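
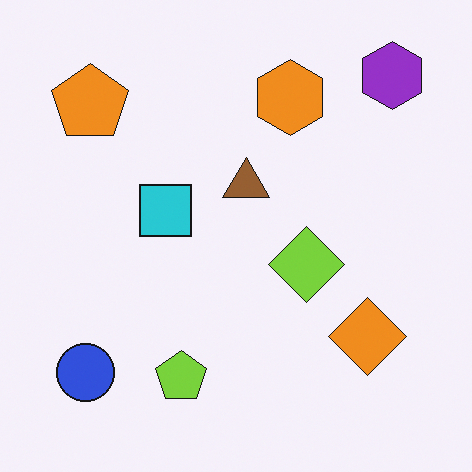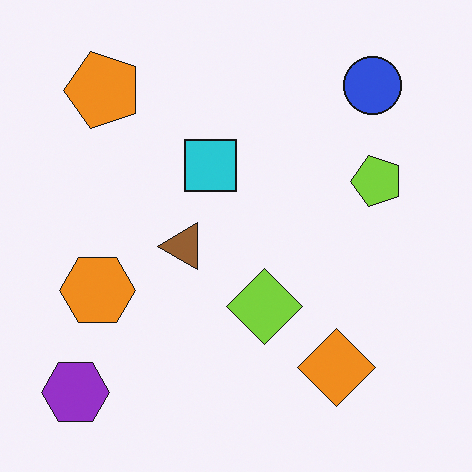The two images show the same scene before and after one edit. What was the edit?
Transposed (reflected across the top-left ↔ bottom-right diagonal).

Shapes have swapped their row and column positions — what was in the top-right is now in the bottom-left — a diagonal reflection.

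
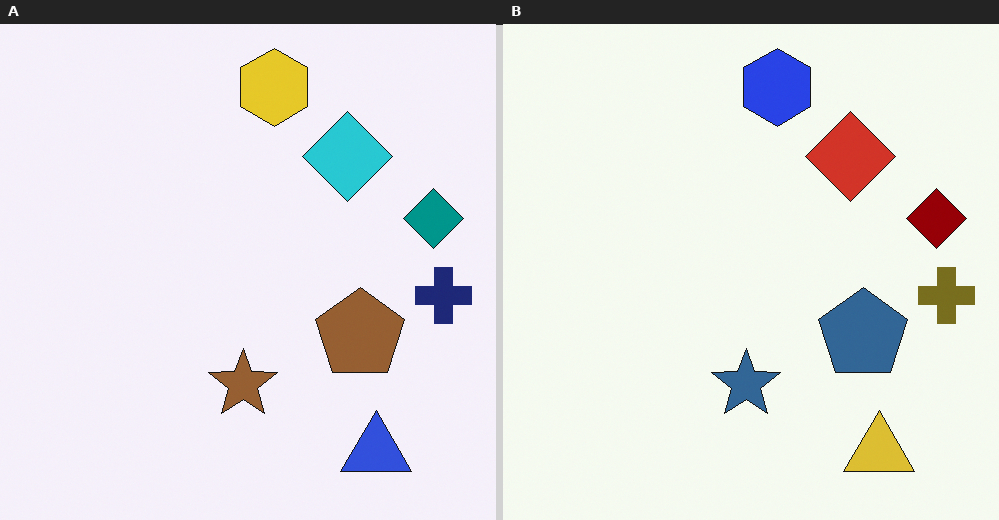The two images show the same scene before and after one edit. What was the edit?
The image was hue-shifted through roughly half the color wheel.

Every shape's color has rotated by the same amount around the hue wheel — a uniform hue shift.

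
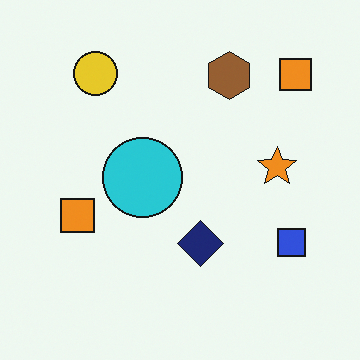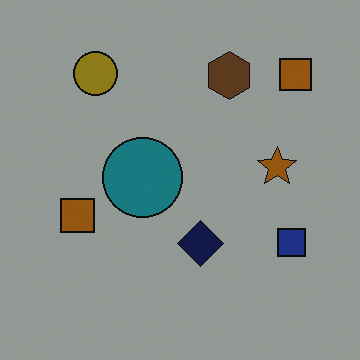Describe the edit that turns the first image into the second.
The transformation is: substantially darkened.

Every pixel — background and shapes alike — is uniformly darkened.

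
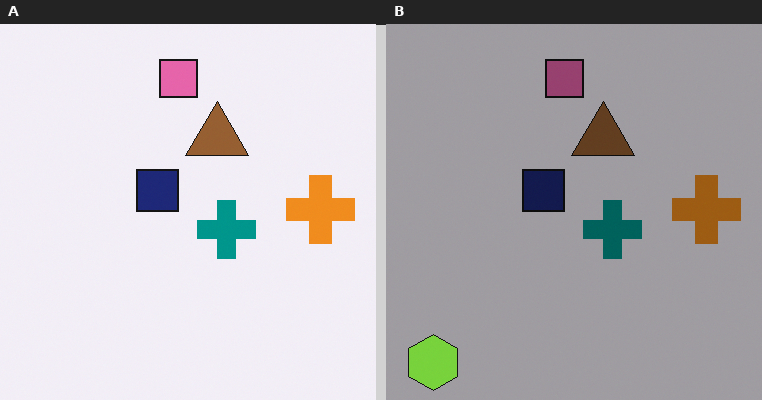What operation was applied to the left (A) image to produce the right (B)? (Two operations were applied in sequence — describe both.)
The right (B) image is the left (A) noticeably darkened, then overlaid with an additional lime hexagon.

Every pixel — background and shapes alike — is uniformly darkened. A lime hexagon appears in the right (B) image that is absent from the left (A).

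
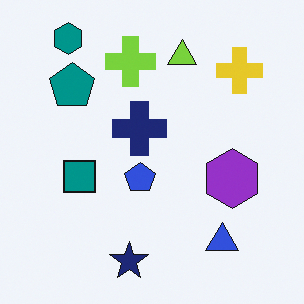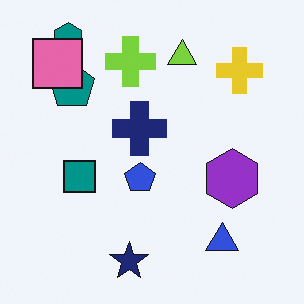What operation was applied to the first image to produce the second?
Overlaid with an additional pink square.

A pink square appears in the second image that is absent from the first.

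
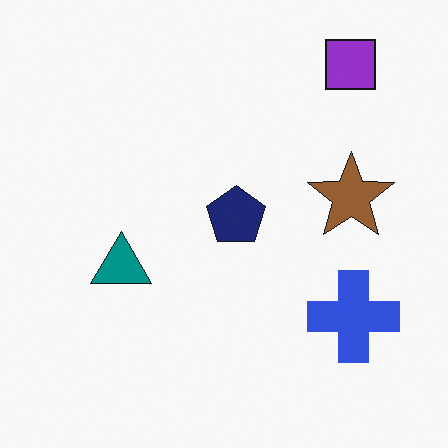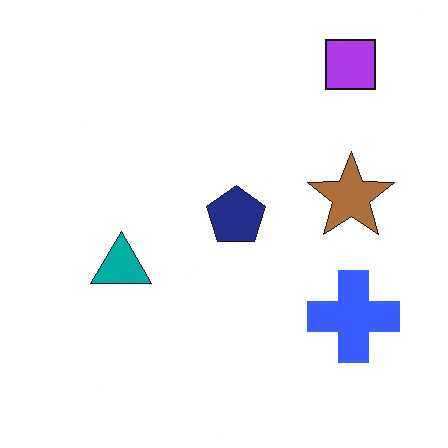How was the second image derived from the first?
This is the original image slightly brightened.

Every pixel — background and shapes alike — is uniformly brightened.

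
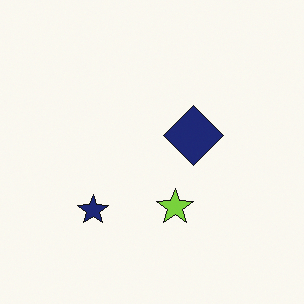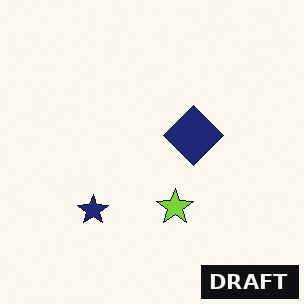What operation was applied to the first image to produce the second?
It was watermarked with the text "DRAFT" in the lower-right corner.

A dark label reading "DRAFT" appears in the lower-right corner.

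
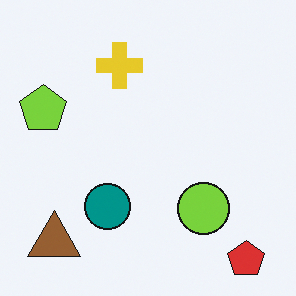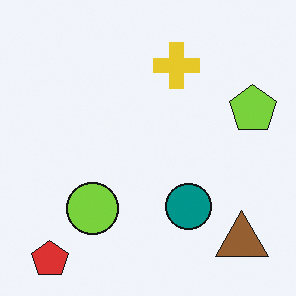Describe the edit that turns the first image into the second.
It was flipped horizontally (left ↔ right).

The lime pentagon is in the left of the first image and the right of the second — shapes on opposite sides of the vertical midline have swapped in a mirror flip.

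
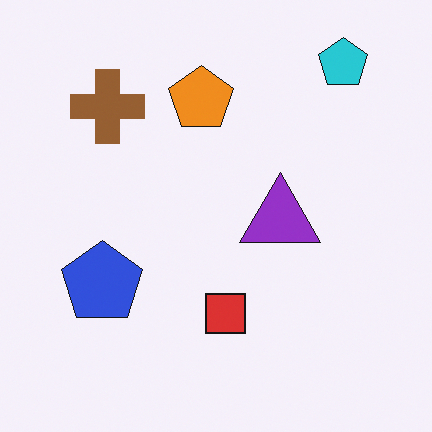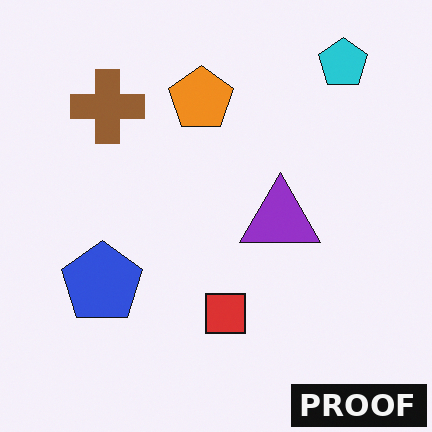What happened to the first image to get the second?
The second image is the first watermarked with the text "PROOF" in the lower-right corner.

A dark label reading "PROOF" appears in the lower-right corner.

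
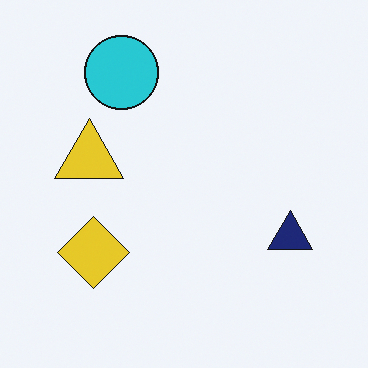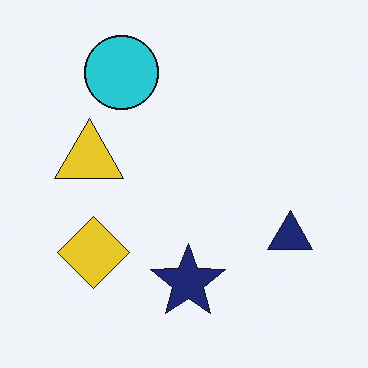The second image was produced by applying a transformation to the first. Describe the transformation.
The transformation is: overlaid with an additional navy star.

A navy star appears in the second image that is absent from the first.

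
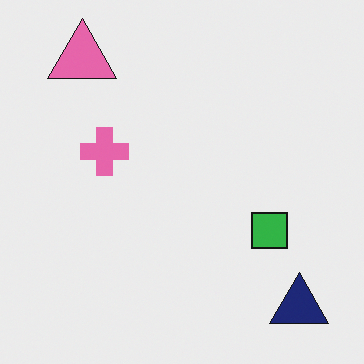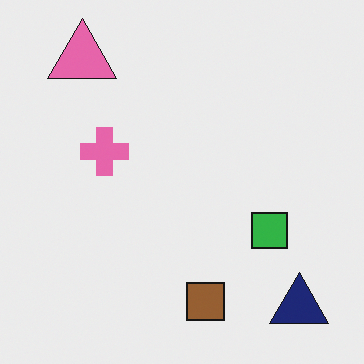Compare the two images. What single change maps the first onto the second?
The second image is the first overlaid with an additional brown square.

A brown square appears in the second image that is absent from the first.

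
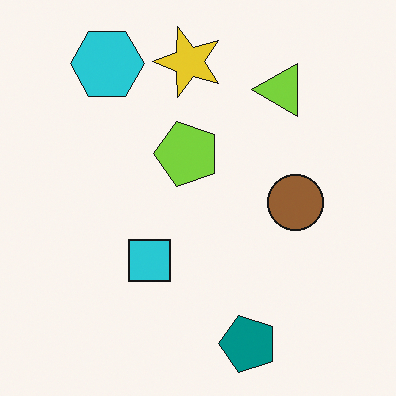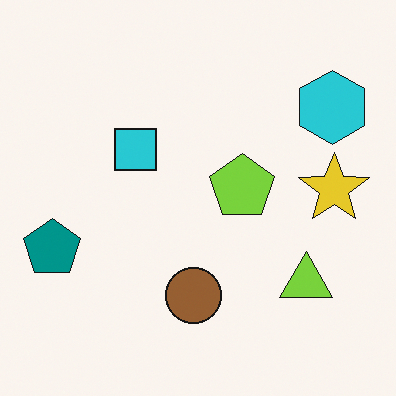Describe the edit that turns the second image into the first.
This is the original image rotated 90° counter-clockwise.

The cyan hexagon sits in the top-right of the second image and the top-left of the first — consistent with a whole-image 90° counter-clockwise rotation.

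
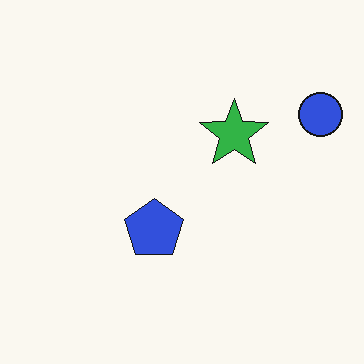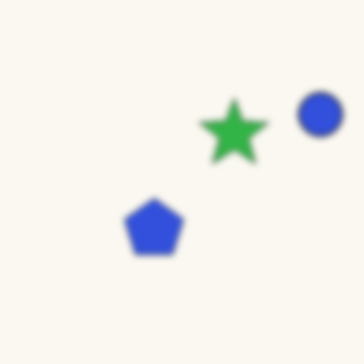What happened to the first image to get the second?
This is the original image moderately blurred.

Shape edges and outlines are uniformly softened across the whole image.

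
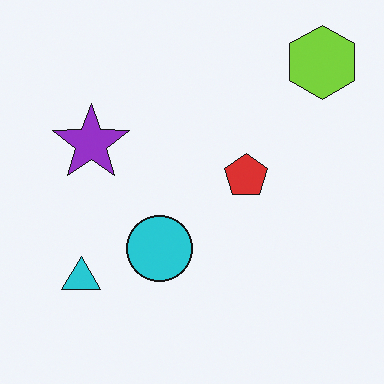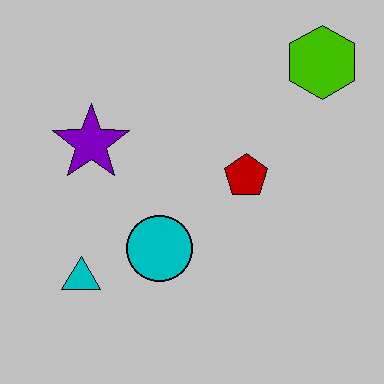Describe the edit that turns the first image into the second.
This is the original image heavily posterized to just a handful of flat colors.

Each flat color has snapped to a coarser quantized level — most visibly, the near-white background has dropped to a flat grey.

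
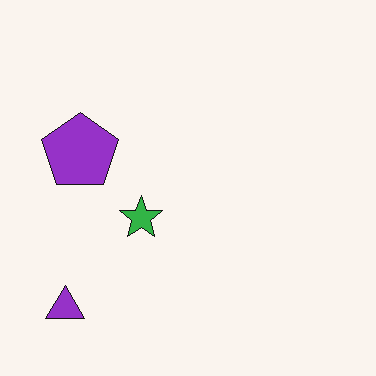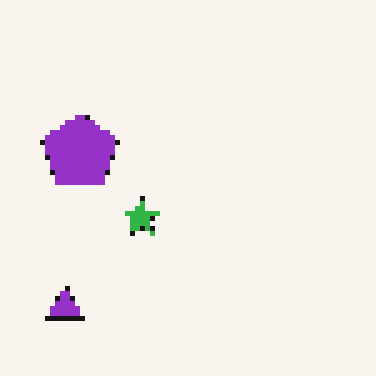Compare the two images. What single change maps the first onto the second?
It was mildly pixelated.

Shapes are reduced to large square blocks; fine edges and outlines are lost — a downscale-then-upscale (mosaic) effect.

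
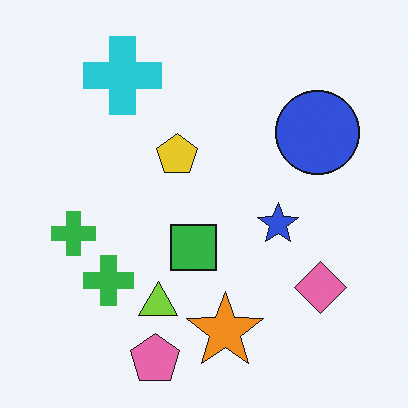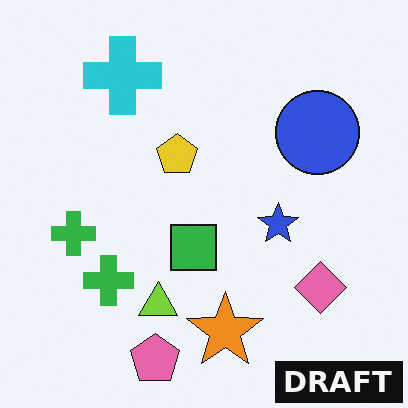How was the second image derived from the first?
This is the original image watermarked with the text "DRAFT" in the lower-right corner.

A dark label reading "DRAFT" appears in the lower-right corner.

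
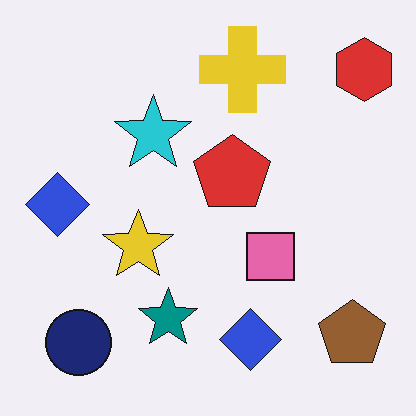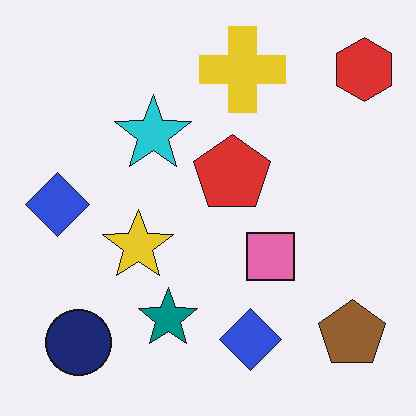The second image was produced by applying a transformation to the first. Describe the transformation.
The transformation is: JPEG-compressed with visible artifacts.

Blocky 8×8 compression artifacts appear around shape edges and the flat background shows ringing — characteristic JPEG degradation.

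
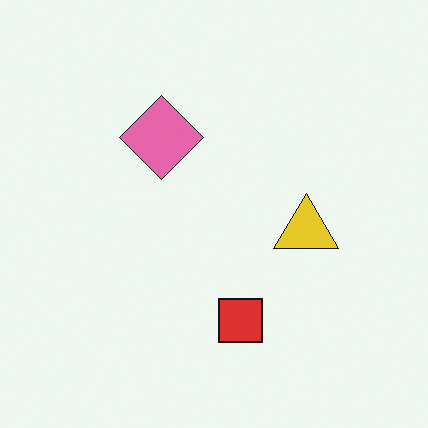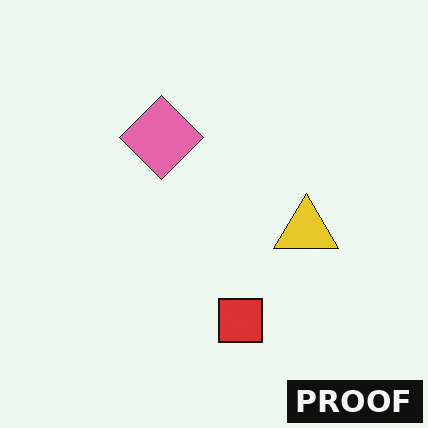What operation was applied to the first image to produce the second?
This is the original image watermarked with the text "PROOF" in the lower-right corner.

A dark label reading "PROOF" appears in the lower-right corner.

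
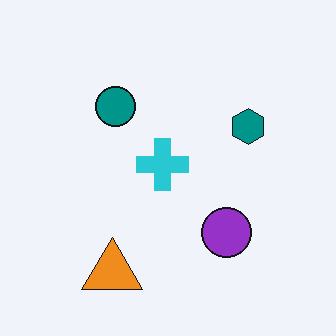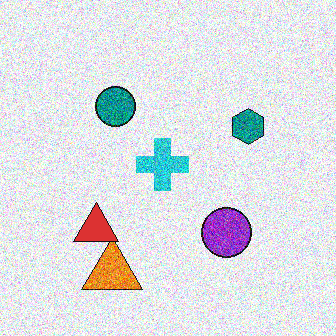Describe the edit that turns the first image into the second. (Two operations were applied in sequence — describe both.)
This is the original image degraded with heavy additive noise, then overlaid with an additional red triangle.

Random speckle covers the whole image, including the flat background. A red triangle appears in the second image that is absent from the first.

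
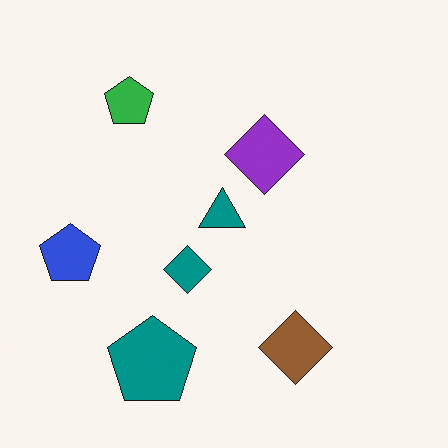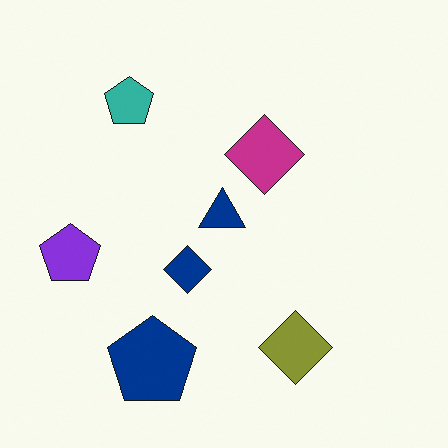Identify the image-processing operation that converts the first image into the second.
The image was hue-shifted slightly.

Every shape's color has rotated by the same amount around the hue wheel — a uniform hue shift.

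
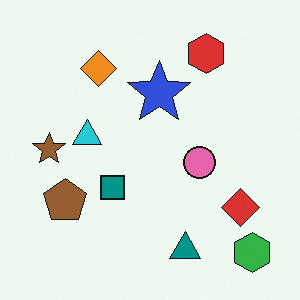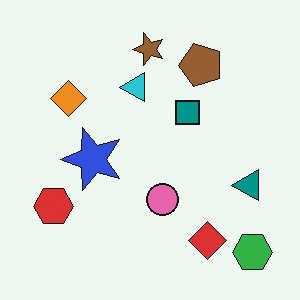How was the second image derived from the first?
Transposed (reflected across the top-left ↔ bottom-right diagonal).

Shapes have swapped their row and column positions — what was in the top-right is now in the bottom-left — a diagonal reflection.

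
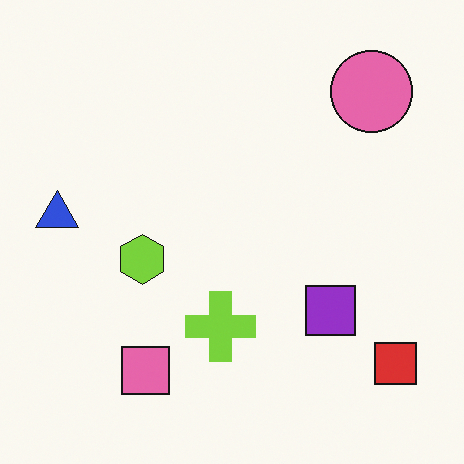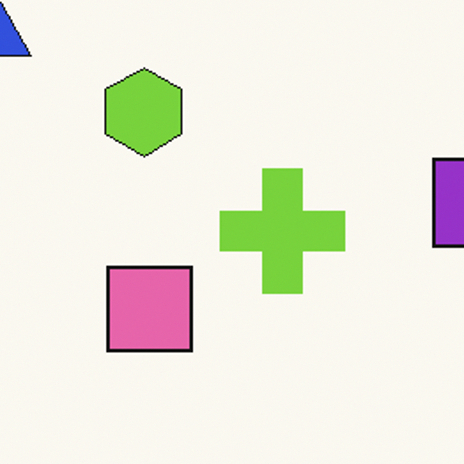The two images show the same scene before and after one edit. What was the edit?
The transformation is: cropped tightly and scaled back up.

The visible shapes are larger and the field of view is narrower; shapes near the original edges may be partly or wholly outside the frame — a crop-and-rescale.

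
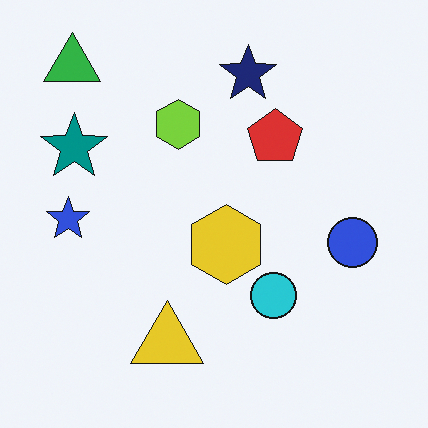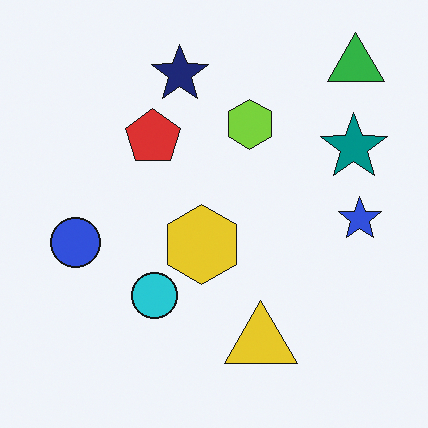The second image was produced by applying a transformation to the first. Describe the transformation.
It was flipped horizontally (left ↔ right).

The blue star is in the left of the first image and the right of the second — shapes on opposite sides of the vertical midline have swapped in a mirror flip.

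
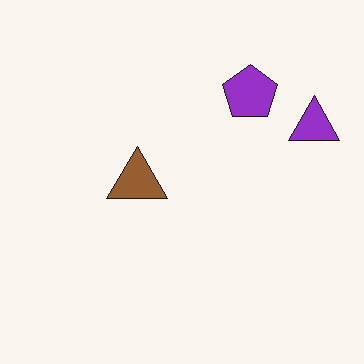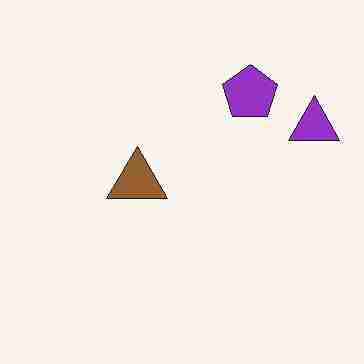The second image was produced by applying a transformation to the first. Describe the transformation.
The image was degraded with heavy JPEG compression.

Blocky 8×8 compression artifacts appear around shape edges and the flat background shows ringing — characteristic JPEG degradation.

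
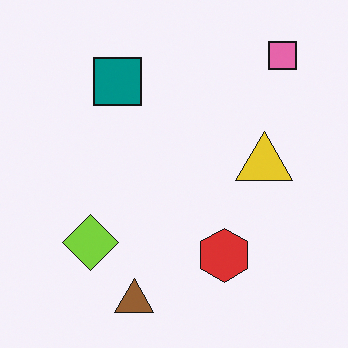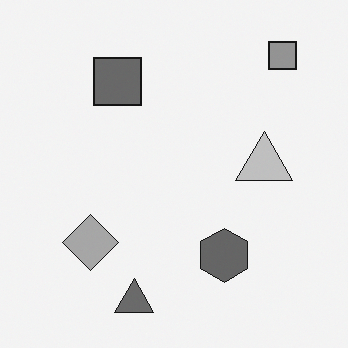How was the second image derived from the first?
Converted to grayscale.

All color is removed — every shape is now a shade of grey.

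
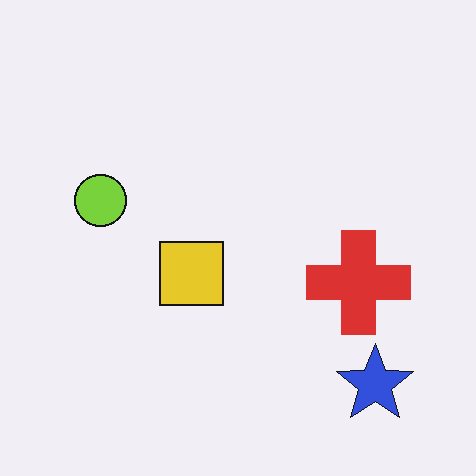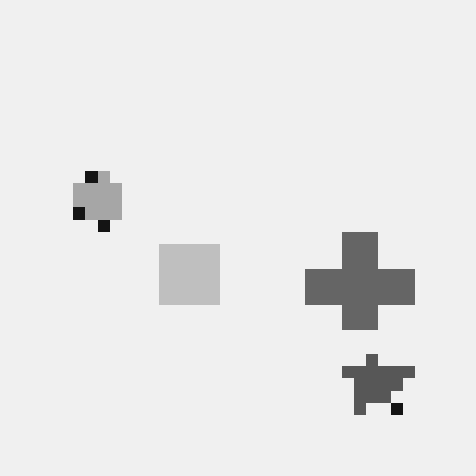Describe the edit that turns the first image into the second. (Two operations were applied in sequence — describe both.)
The image was converted to grayscale, then coarsely pixelated.

All color is removed — every shape is now a shade of grey. Shapes are reduced to large square blocks; fine edges and outlines are lost — a downscale-then-upscale (mosaic) effect.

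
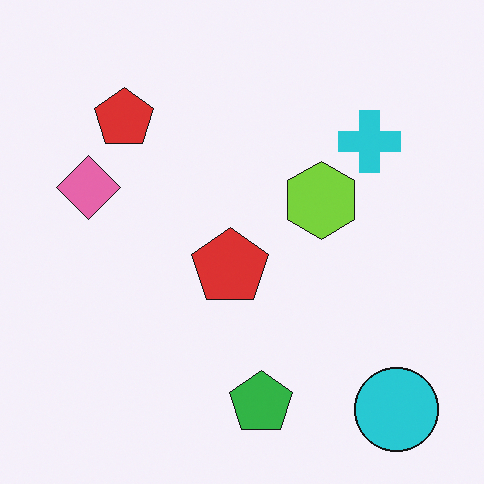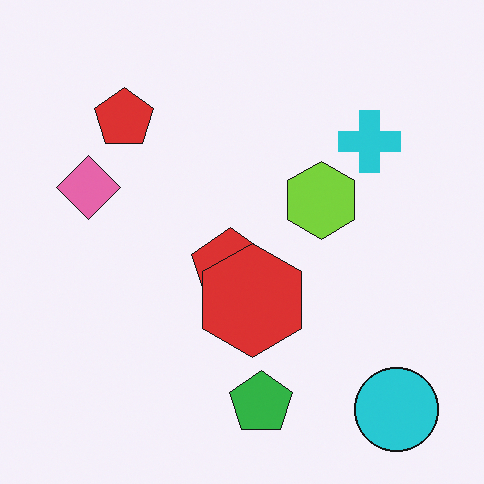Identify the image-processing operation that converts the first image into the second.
The second image is the first overlaid with an additional red hexagon.

A red hexagon appears in the second image that is absent from the first.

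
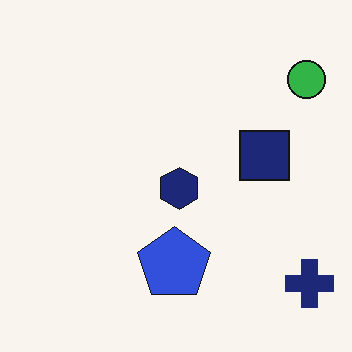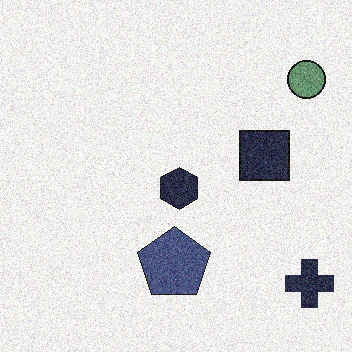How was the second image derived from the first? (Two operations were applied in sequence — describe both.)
The image was degraded with visible gaussian noise, then heavily desaturated.

Random speckle covers the whole image, including the flat background. All colors are more muted and greyish — a global saturation change.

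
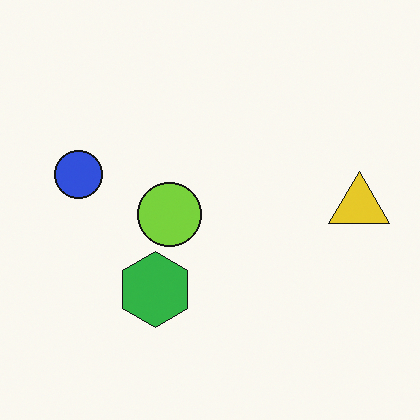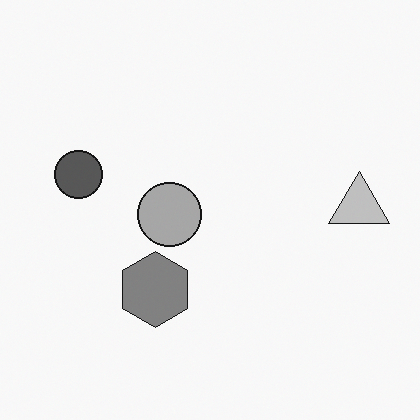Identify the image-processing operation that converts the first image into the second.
Converted to grayscale.

All color is removed — every shape is now a shade of grey.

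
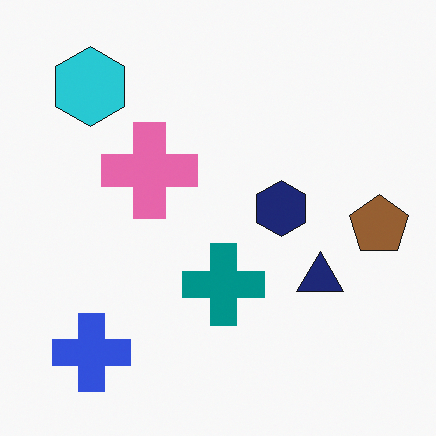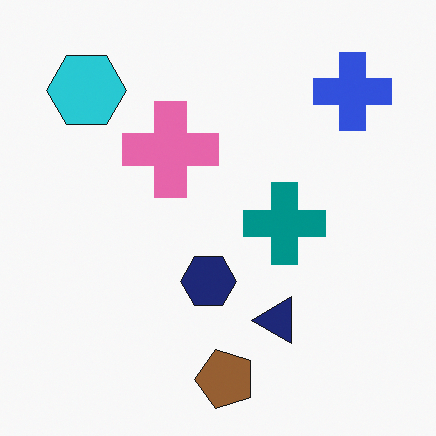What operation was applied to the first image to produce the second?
It was transposed (reflected across the top-left ↔ bottom-right diagonal).

Shapes have swapped their row and column positions — what was in the top-right is now in the bottom-left — a diagonal reflection.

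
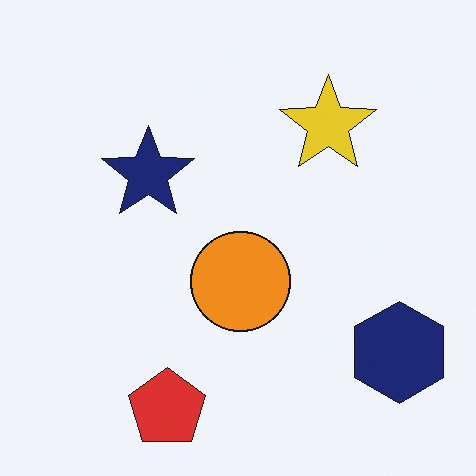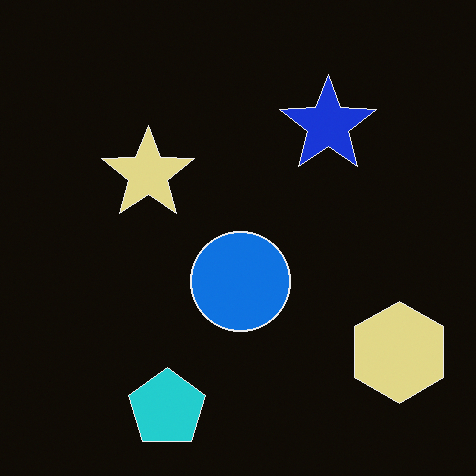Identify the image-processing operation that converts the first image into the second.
The transformation is: color-inverted (negative).

The light background has become dark and every shape's color is its complement — a photographic negative.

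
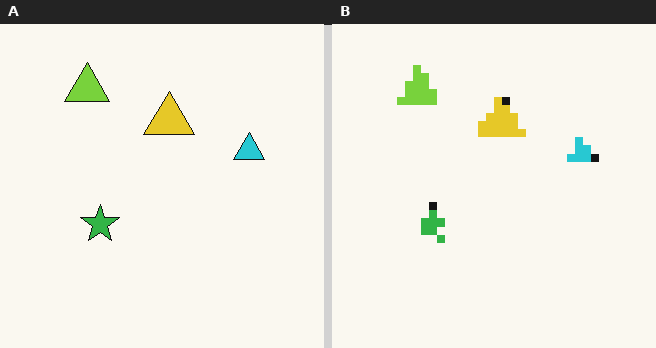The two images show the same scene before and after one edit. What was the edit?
The transformation is: moderately pixelated.

Shapes are reduced to large square blocks; fine edges and outlines are lost — a downscale-then-upscale (mosaic) effect.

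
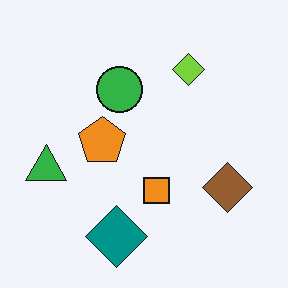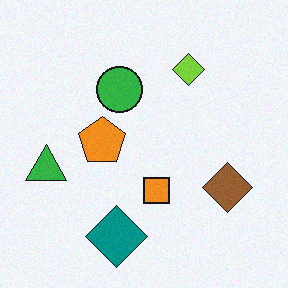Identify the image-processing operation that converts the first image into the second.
The second image is the first degraded with light additive noise.

Random speckle covers the whole image, including the flat background.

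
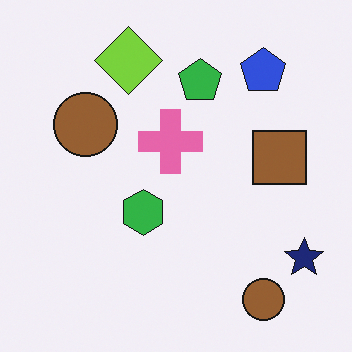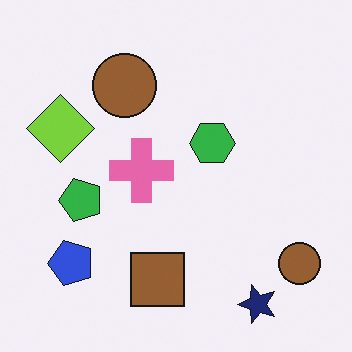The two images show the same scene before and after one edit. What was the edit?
The image was transposed (reflected across the top-left ↔ bottom-right diagonal).

Shapes have swapped their row and column positions — what was in the top-right is now in the bottom-left — a diagonal reflection.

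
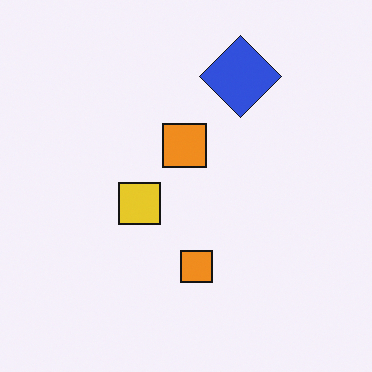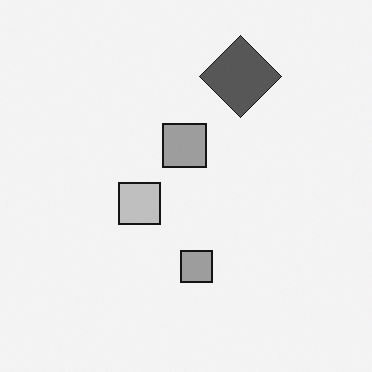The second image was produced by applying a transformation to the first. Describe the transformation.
The image was converted to grayscale.

All color is removed — every shape is now a shade of grey.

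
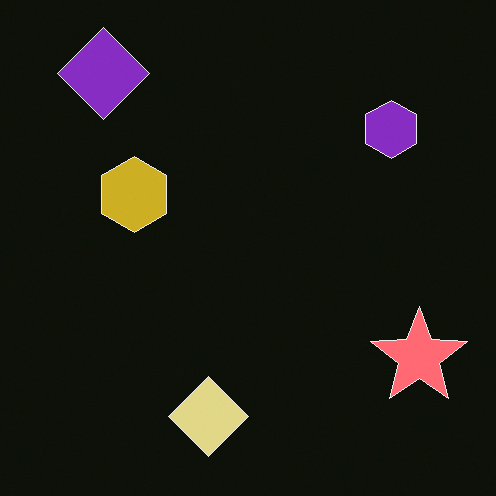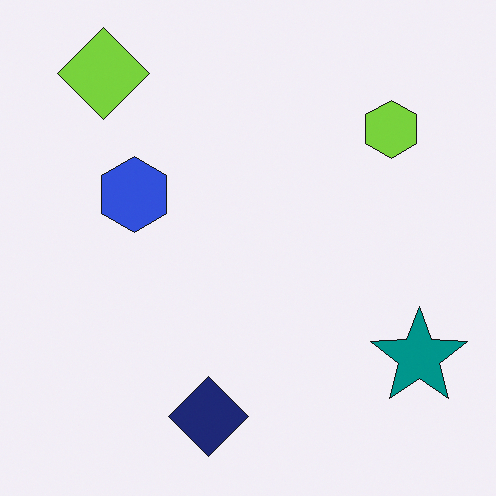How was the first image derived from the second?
The first image is the second color-inverted (negative).

The light background has become dark and every shape's color is its complement — a photographic negative.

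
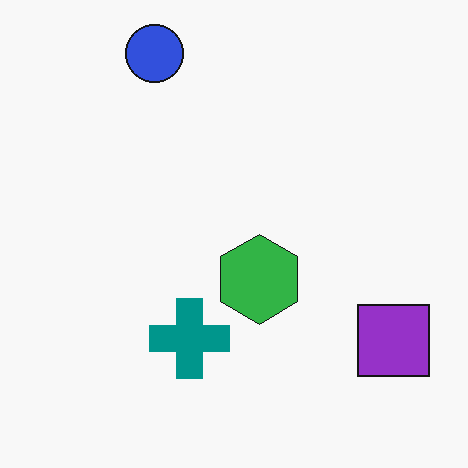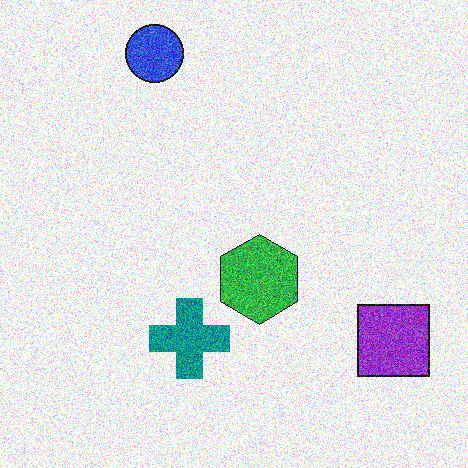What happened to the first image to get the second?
It was degraded with strong gaussian noise.

Random speckle covers the whole image, including the flat background.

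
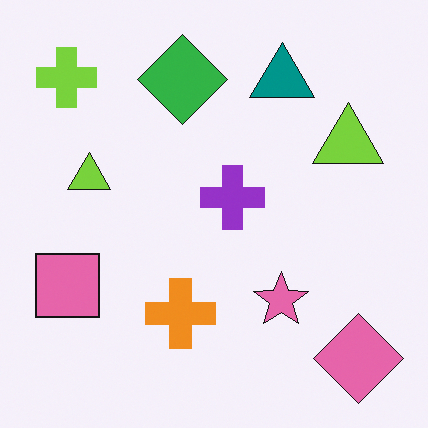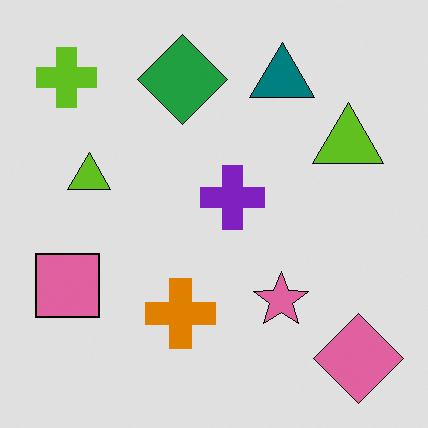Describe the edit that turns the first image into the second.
Moderately posterized.

Each flat color has snapped to a coarser quantized level — most visibly, the near-white background has dropped to a flat grey.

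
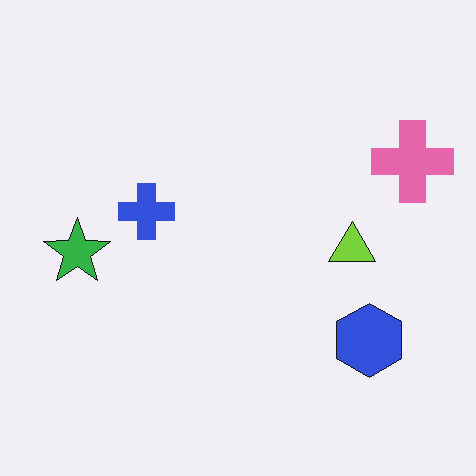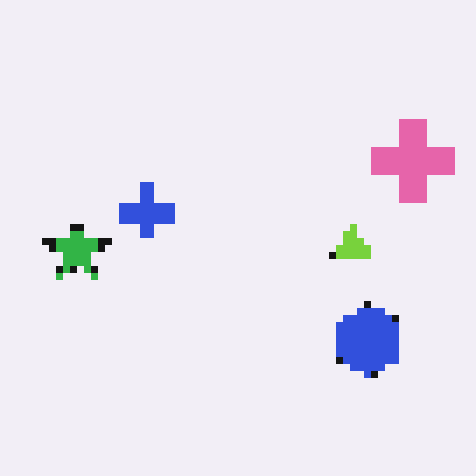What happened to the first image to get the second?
Moderately pixelated.

Shapes are reduced to large square blocks; fine edges and outlines are lost — a downscale-then-upscale (mosaic) effect.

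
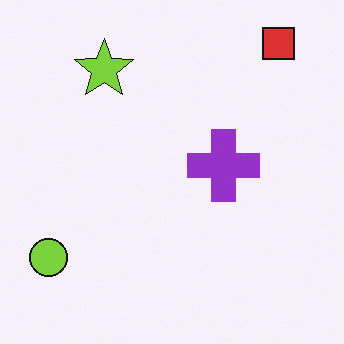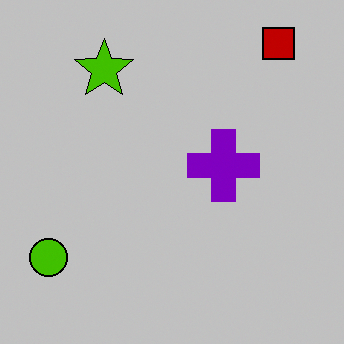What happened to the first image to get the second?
It was aggressively posterized.

Each flat color has snapped to a coarser quantized level — most visibly, the near-white background has dropped to a flat grey.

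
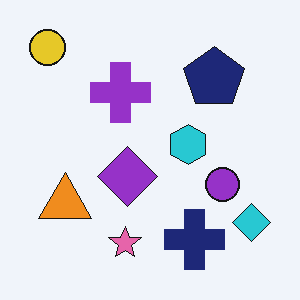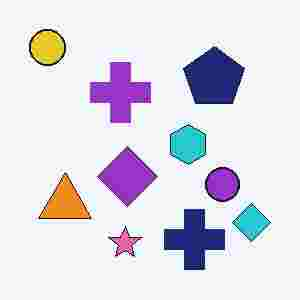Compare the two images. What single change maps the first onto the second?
It was heavily JPEG-compressed with obvious blocking artifacts.

Blocky 8×8 compression artifacts appear around shape edges and the flat background shows ringing — characteristic JPEG degradation.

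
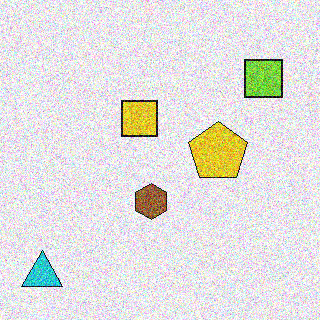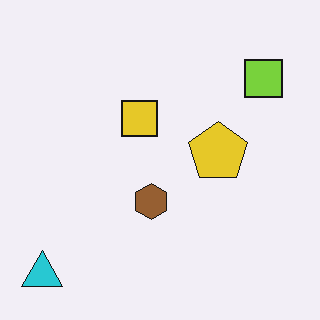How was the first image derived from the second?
This is the original image degraded with strong gaussian noise.

Random speckle covers the whole image, including the flat background.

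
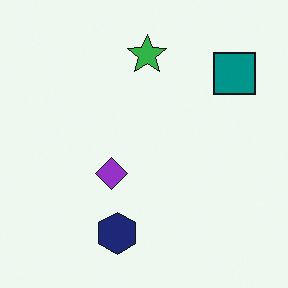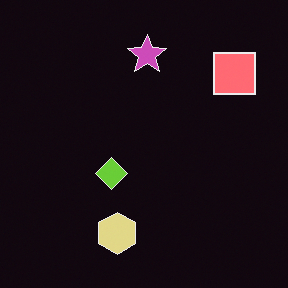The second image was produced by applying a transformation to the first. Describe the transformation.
The image was color-inverted (negative).

The light background has become dark and every shape's color is its complement — a photographic negative.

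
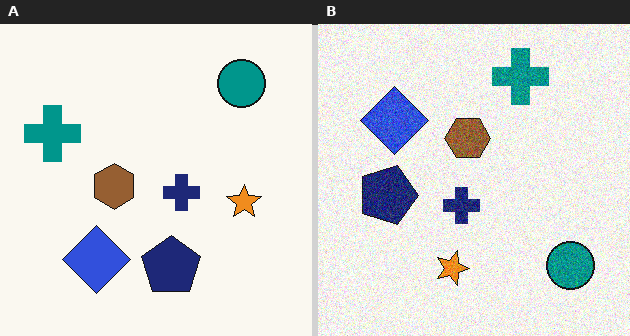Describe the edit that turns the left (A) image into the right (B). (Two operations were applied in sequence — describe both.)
The image was rotated 90° clockwise, then degraded with visible gaussian noise.

The teal circle sits in the top-right of the left (A) image and the bottom-right of the right (B) — consistent with a whole-image 90° clockwise rotation. Random speckle covers the whole image, including the flat background.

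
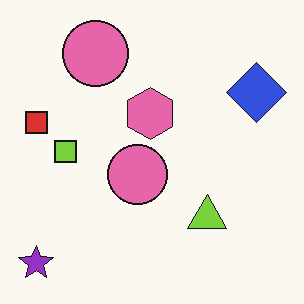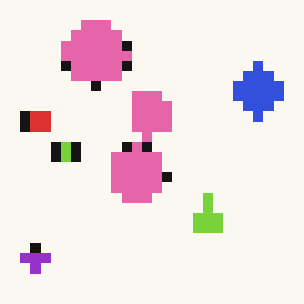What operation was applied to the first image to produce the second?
The transformation is: coarsely pixelated.

Shapes are reduced to large square blocks; fine edges and outlines are lost — a downscale-then-upscale (mosaic) effect.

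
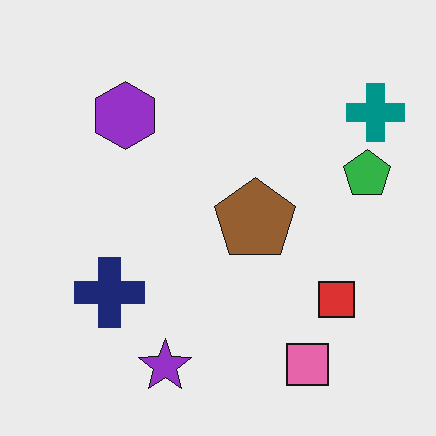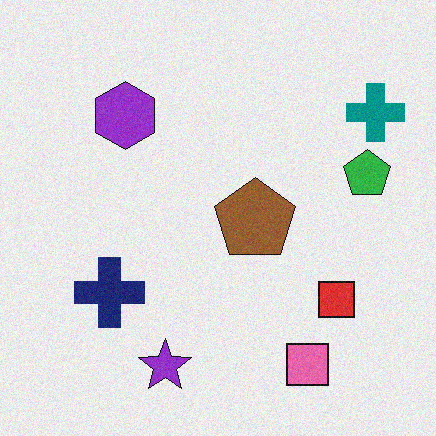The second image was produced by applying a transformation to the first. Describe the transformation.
The second image is the first degraded with a light layer of grain.

Random speckle covers the whole image, including the flat background.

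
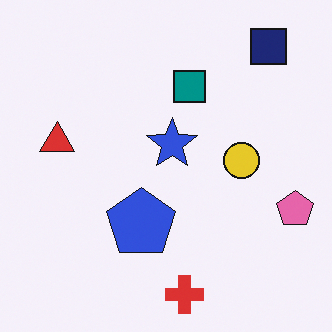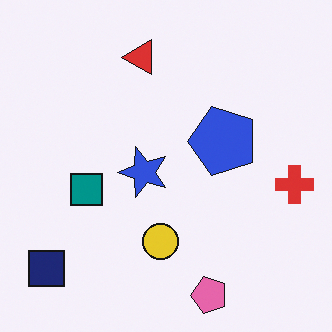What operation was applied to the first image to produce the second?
It was transposed (reflected across the top-left ↔ bottom-right diagonal).

Shapes have swapped their row and column positions — what was in the top-right is now in the bottom-left — a diagonal reflection.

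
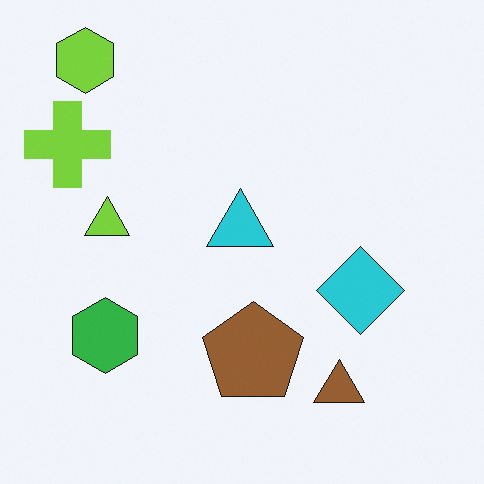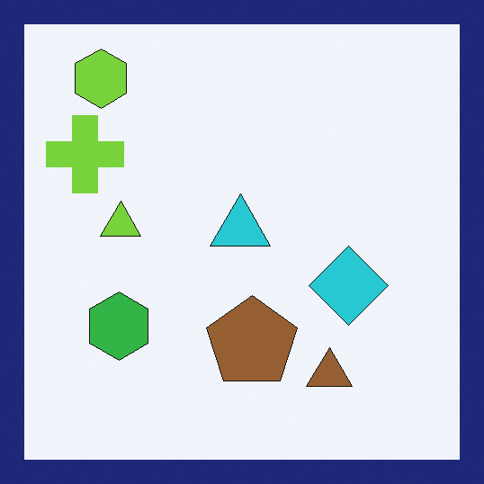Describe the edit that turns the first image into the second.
It was framed with a navy border.

A solid navy frame runs around the edge of the second image, with the content slightly shrunk inside it.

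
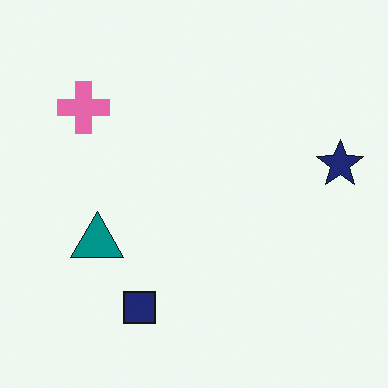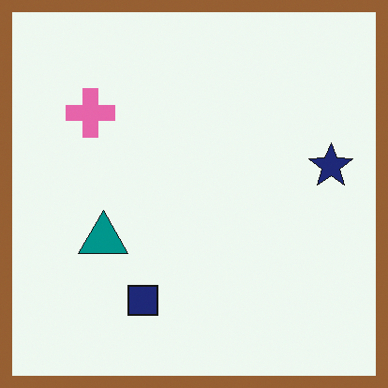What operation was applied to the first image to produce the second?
The transformation is: framed with a brown border.

A solid brown frame runs around the edge of the second image, with the content slightly shrunk inside it.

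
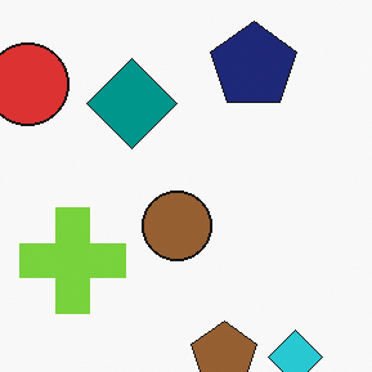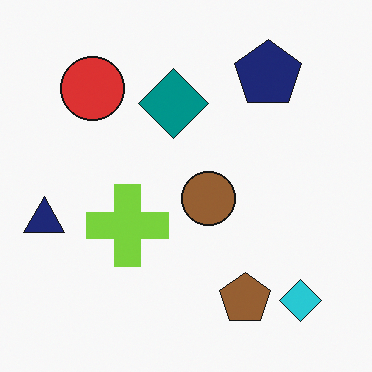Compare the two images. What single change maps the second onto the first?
The transformation is: cropped slightly and scaled back up.

The visible shapes are larger and the field of view is narrower; shapes near the original edges may be partly or wholly outside the frame — a crop-and-rescale.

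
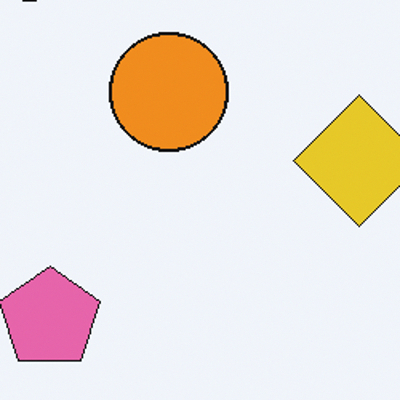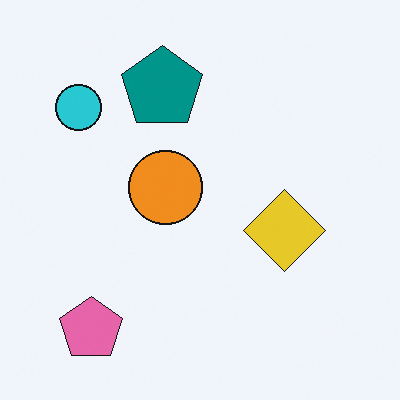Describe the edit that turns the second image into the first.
This is the original image cropped to a modestly smaller region and rescaled.

The visible shapes are larger and the field of view is narrower; shapes near the original edges may be partly or wholly outside the frame — a crop-and-rescale.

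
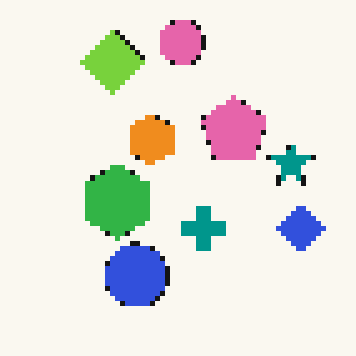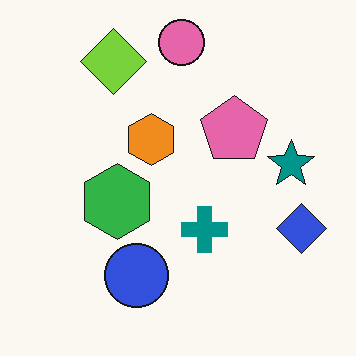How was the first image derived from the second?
This is the original image lightly pixelated (a mild mosaic effect).

Shapes are reduced to large square blocks; fine edges and outlines are lost — a downscale-then-upscale (mosaic) effect.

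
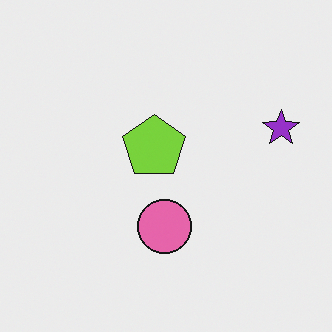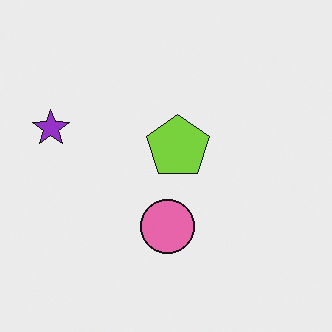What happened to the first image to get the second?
Flipped horizontally (left ↔ right).

The purple star is in the right of the first image and the left of the second — shapes on opposite sides of the vertical midline have swapped in a mirror flip.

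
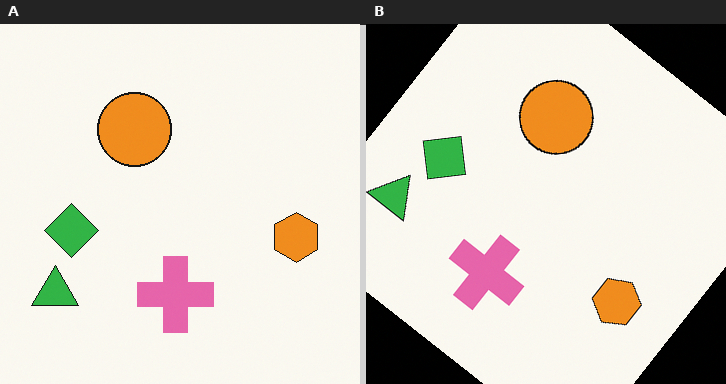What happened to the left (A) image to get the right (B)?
It was rotated clockwise by a large amount — several tens of degrees.

Every shape is tilted by the same angle and the image corners show triangular fill wedges — a whole-image rotation by a non-right angle.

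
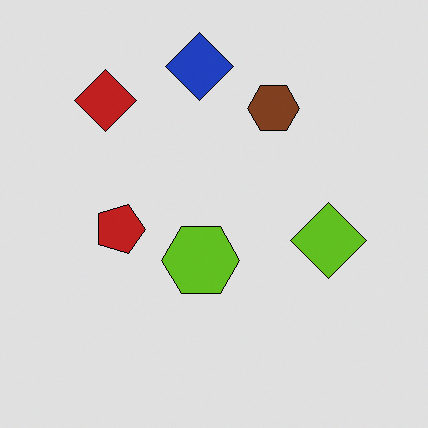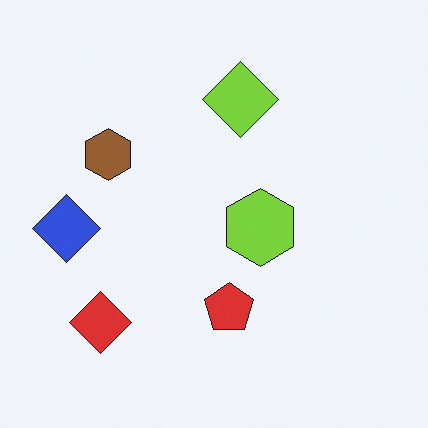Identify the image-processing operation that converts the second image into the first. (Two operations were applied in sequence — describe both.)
It was rotated 90° clockwise, then moderately posterized.

The red diamond sits in the bottom-left of the second image and the top-left of the first — consistent with a whole-image 90° clockwise rotation. Each flat color has snapped to a coarser quantized level — most visibly, the near-white background has dropped to a flat grey.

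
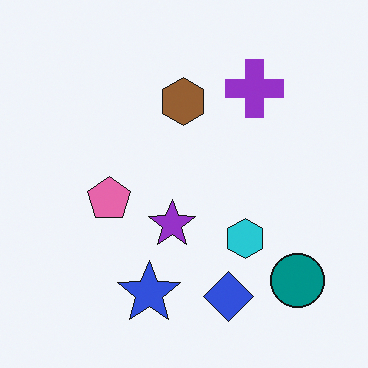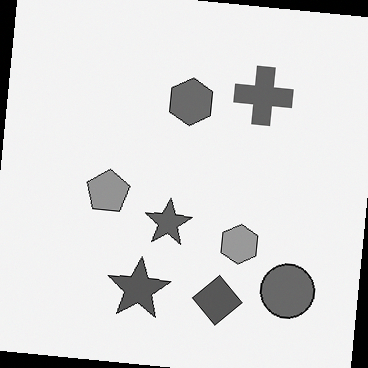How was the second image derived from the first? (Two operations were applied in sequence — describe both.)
The image was converted to grayscale, then rotated clockwise by a slight angle.

All color is removed — every shape is now a shade of grey. Every shape is tilted by the same angle and the image corners show triangular fill wedges — a whole-image rotation by a non-right angle.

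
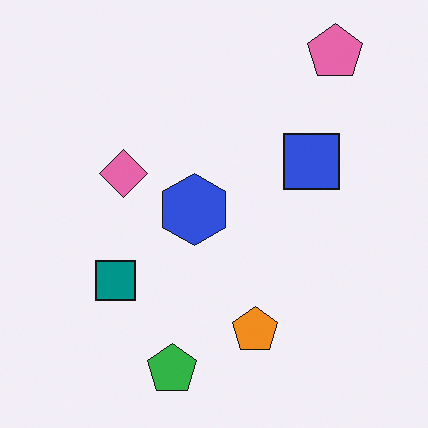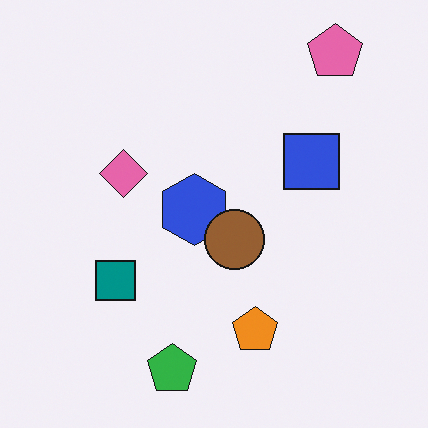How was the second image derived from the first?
It was overlaid with an additional brown circle.

A brown circle appears in the second image that is absent from the first.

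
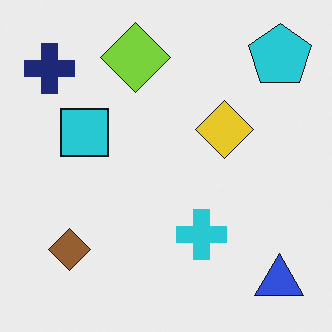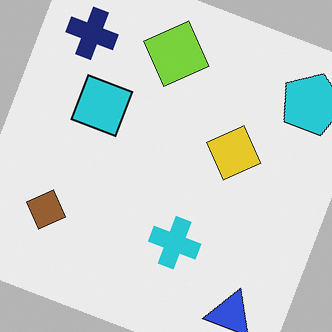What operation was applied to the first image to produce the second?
The transformation is: rotated clockwise by a clearly visible amount.

Every shape is tilted by the same angle and the image corners show triangular fill wedges — a whole-image rotation by a non-right angle.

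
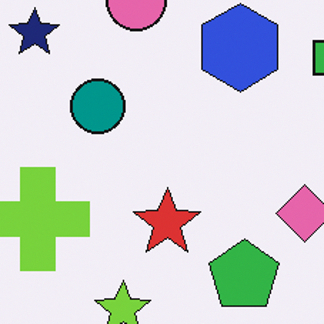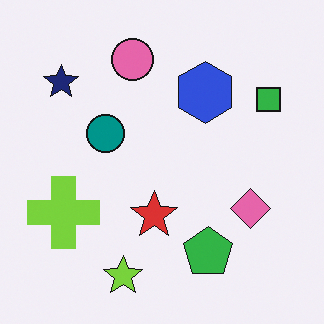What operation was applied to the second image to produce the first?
It was cropped slightly and scaled back up.

The visible shapes are larger and the field of view is narrower; shapes near the original edges may be partly or wholly outside the frame — a crop-and-rescale.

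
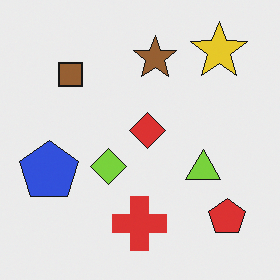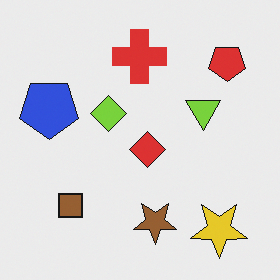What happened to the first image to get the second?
The image was flipped vertically (top ↔ bottom).

The yellow star is in the top-right of the first image and the bottom-right of the second — shapes on opposite sides of the horizontal midline have swapped in a mirror flip.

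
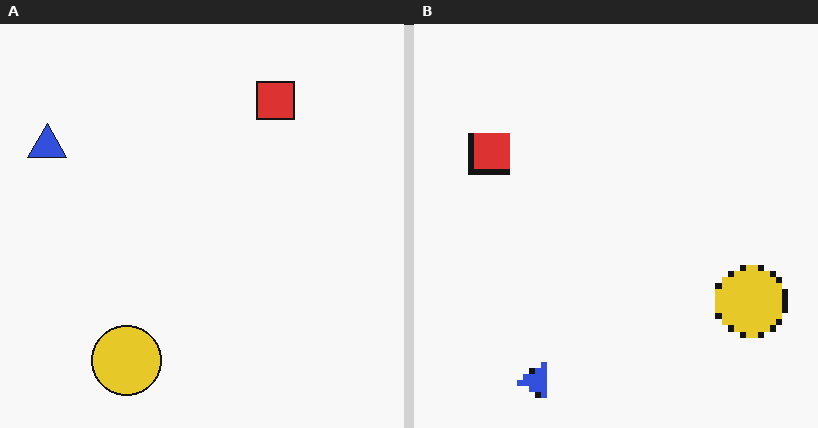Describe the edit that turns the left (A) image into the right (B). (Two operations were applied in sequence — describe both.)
The image was moderately pixelated, then rotated 90° counter-clockwise.

Shapes are reduced to large square blocks; fine edges and outlines are lost — a downscale-then-upscale (mosaic) effect. The blue triangle sits in the top-left of the left (A) image and the bottom-left of the right (B) — consistent with a whole-image 90° counter-clockwise rotation.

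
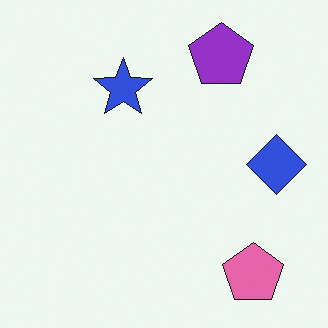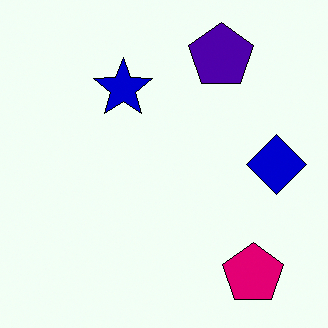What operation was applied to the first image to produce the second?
It was boosted in contrast.

Tones are pushed away from mid-grey across the whole image — a global contrast change.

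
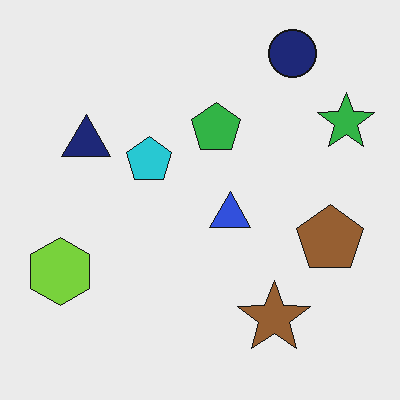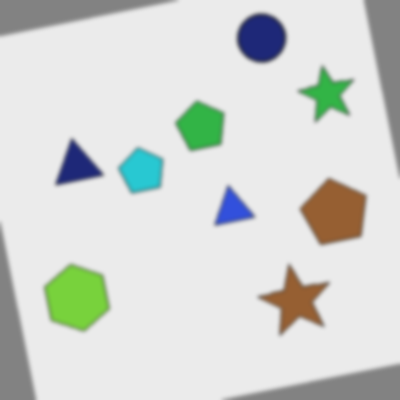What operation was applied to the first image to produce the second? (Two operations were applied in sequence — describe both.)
This is the original image rotated counter-clockwise by a slight angle, then given a subtle gaussian blur.

Every shape is tilted by the same angle and the image corners show triangular fill wedges — a whole-image rotation by a non-right angle. Shape edges and outlines are uniformly softened across the whole image.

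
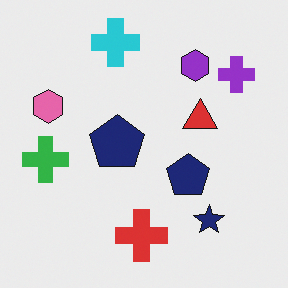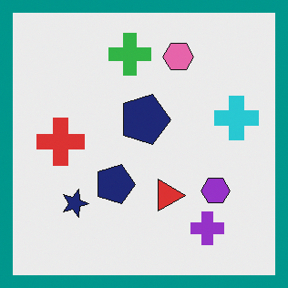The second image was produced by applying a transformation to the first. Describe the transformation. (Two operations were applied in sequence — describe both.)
Rotated 90° clockwise, then framed with a teal border.

The purple cross sits in the top-right of the first image and the bottom-right of the second — consistent with a whole-image 90° clockwise rotation. A solid teal frame runs around the edge of the second image, with the content slightly shrunk inside it.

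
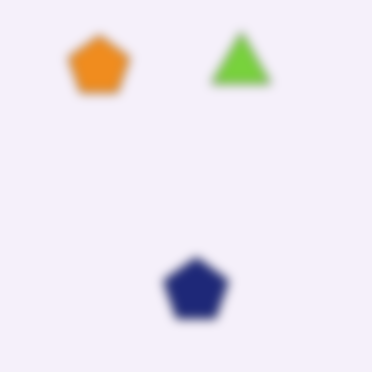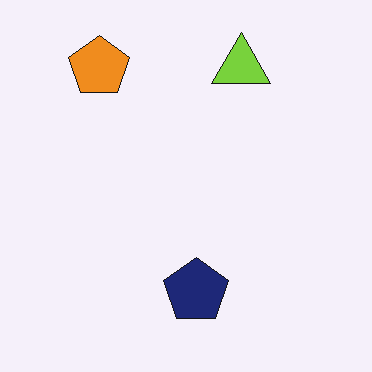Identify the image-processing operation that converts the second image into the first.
Strongly gaussian-blurred.

Shape edges and outlines are uniformly softened across the whole image.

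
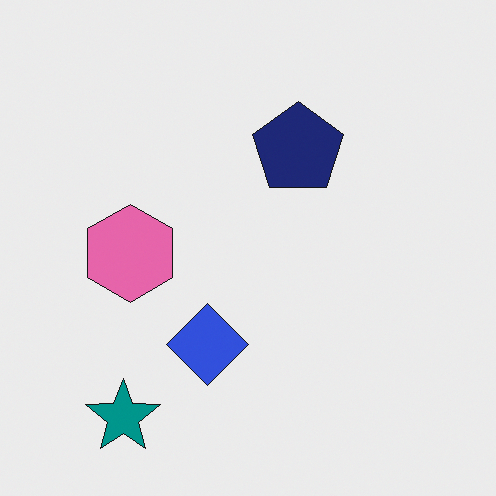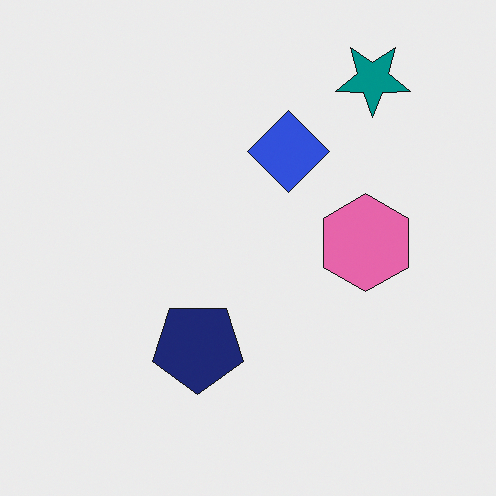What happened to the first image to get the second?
Rotated 180°.

The teal star sits in the bottom-left of the first image and the top-right of the second — consistent with a whole-image 180° rotation.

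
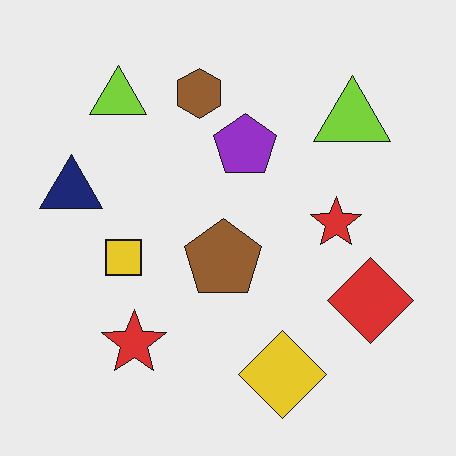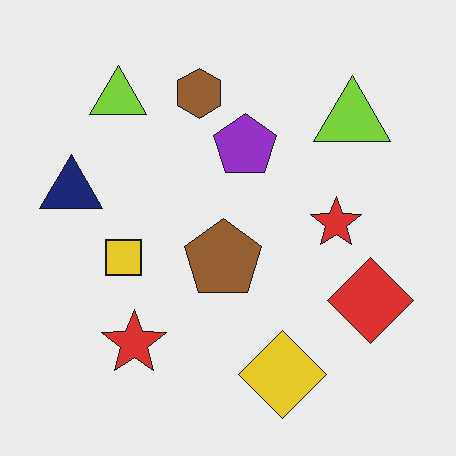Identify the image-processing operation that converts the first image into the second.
Given moderate JPEG compression.

Blocky 8×8 compression artifacts appear around shape edges and the flat background shows ringing — characteristic JPEG degradation.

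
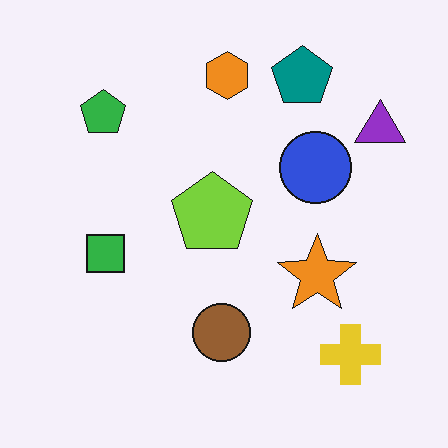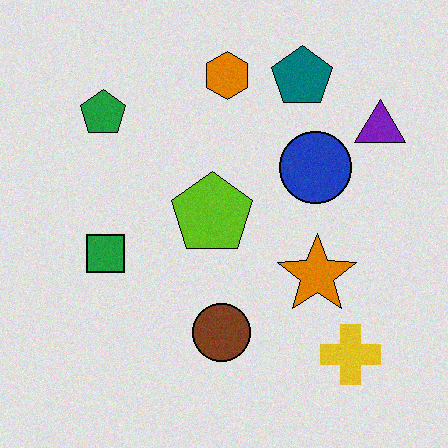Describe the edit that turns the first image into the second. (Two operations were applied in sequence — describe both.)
This is the original image posterized to a reduced palette, then degraded with subtle gaussian noise.

Each flat color has snapped to a coarser quantized level — most visibly, the near-white background has dropped to a flat grey. Random speckle covers the whole image, including the flat background.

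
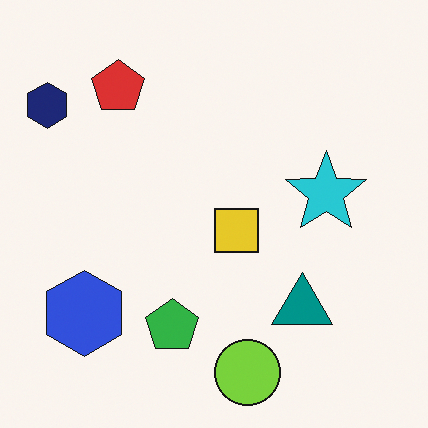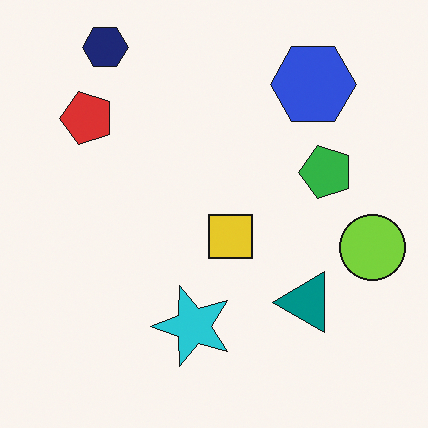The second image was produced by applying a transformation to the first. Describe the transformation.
It was transposed (reflected across the top-left ↔ bottom-right diagonal).

Shapes have swapped their row and column positions — what was in the top-right is now in the bottom-left — a diagonal reflection.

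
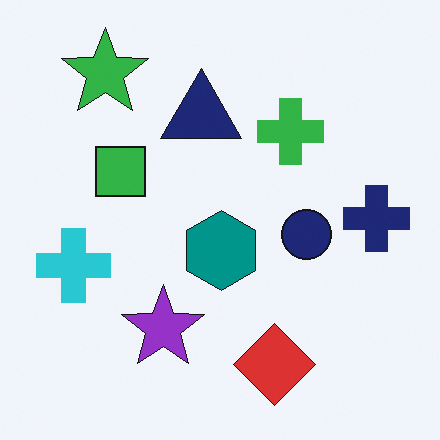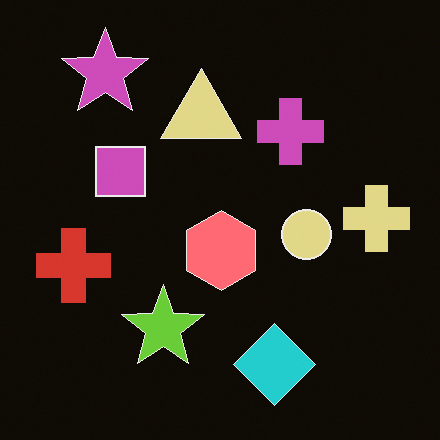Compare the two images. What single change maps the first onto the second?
It was color-inverted (negative).

The light background has become dark and every shape's color is its complement — a photographic negative.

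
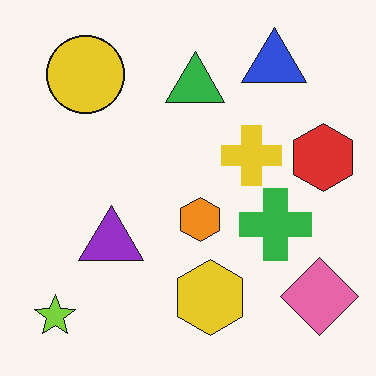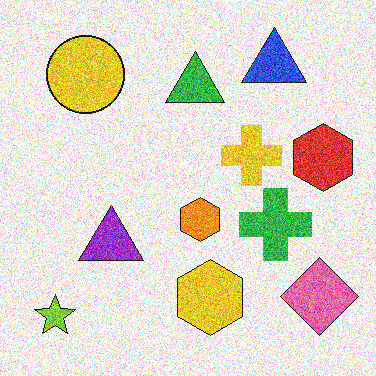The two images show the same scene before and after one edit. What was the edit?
The transformation is: degraded with strong gaussian noise.

Random speckle covers the whole image, including the flat background.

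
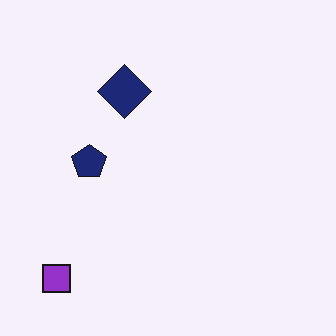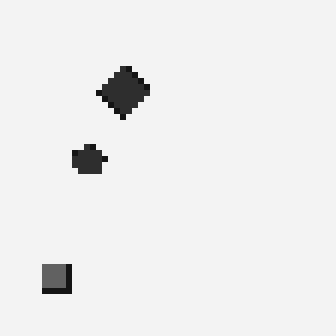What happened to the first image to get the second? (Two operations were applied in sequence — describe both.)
It was converted to grayscale, then pixelated into visible square blocks.

All color is removed — every shape is now a shade of grey. Shapes are reduced to large square blocks; fine edges and outlines are lost — a downscale-then-upscale (mosaic) effect.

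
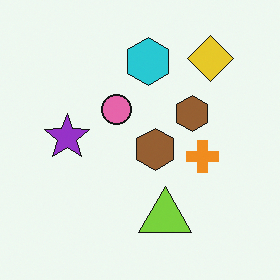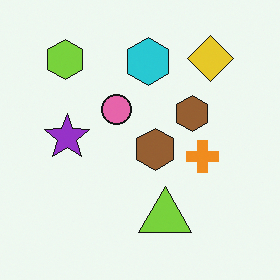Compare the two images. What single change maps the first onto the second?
This is the original image overlaid with an additional lime hexagon.

A lime hexagon appears in the second image that is absent from the first.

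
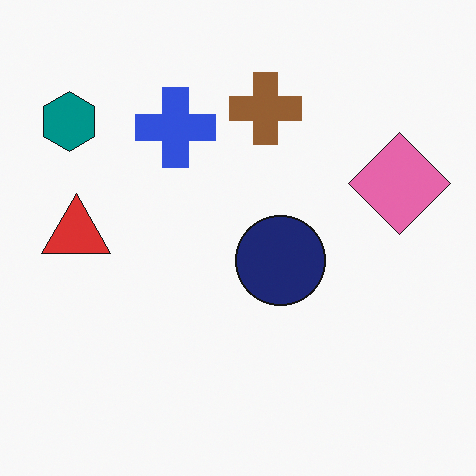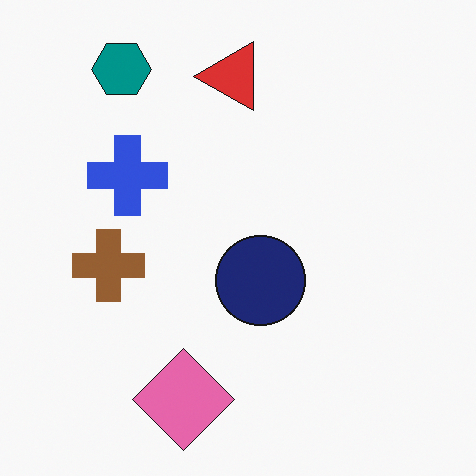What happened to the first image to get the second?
The image was transposed (reflected across the top-left ↔ bottom-right diagonal).

Shapes have swapped their row and column positions — what was in the top-right is now in the bottom-left — a diagonal reflection.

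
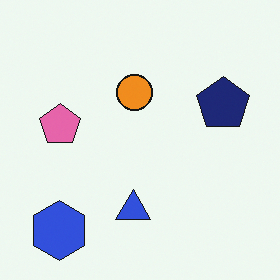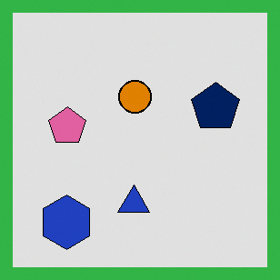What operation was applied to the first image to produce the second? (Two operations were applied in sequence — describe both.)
This is the original image moderately posterized, then framed with a green border.

Each flat color has snapped to a coarser quantized level — most visibly, the near-white background has dropped to a flat grey. A solid green frame runs around the edge of the second image, with the content slightly shrunk inside it.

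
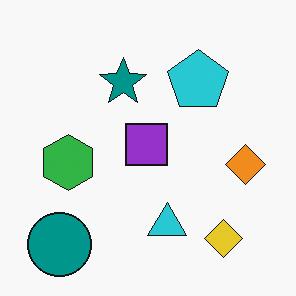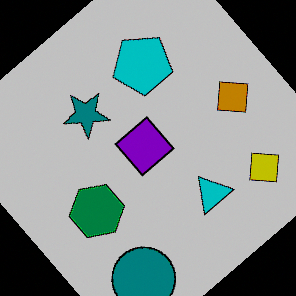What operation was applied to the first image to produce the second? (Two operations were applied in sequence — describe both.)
The second image is the first rotated counter-clockwise by a large amount — several tens of degrees, then heavily posterized to just a handful of flat colors.

Every shape is tilted by the same angle and the image corners show triangular fill wedges — a whole-image rotation by a non-right angle. Each flat color has snapped to a coarser quantized level — most visibly, the near-white background has dropped to a flat grey.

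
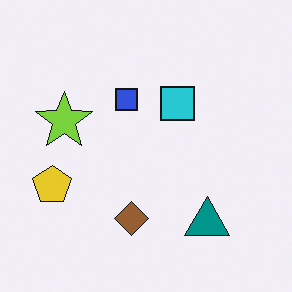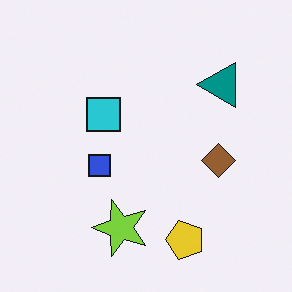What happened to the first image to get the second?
The transformation is: rotated 90° counter-clockwise.

The yellow pentagon sits in the left of the first image and the bottom of the second — consistent with a whole-image 90° counter-clockwise rotation.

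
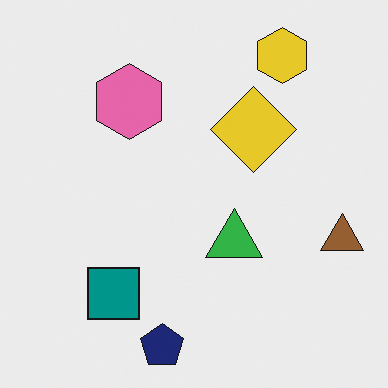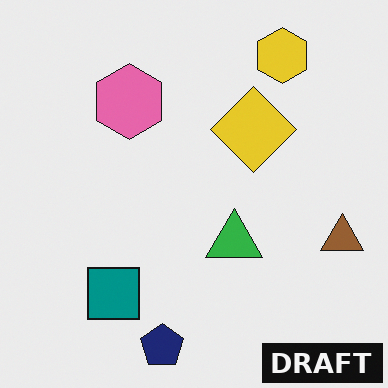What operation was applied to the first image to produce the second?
The image was watermarked with the text "DRAFT" in the lower-right corner.

A dark label reading "DRAFT" appears in the lower-right corner.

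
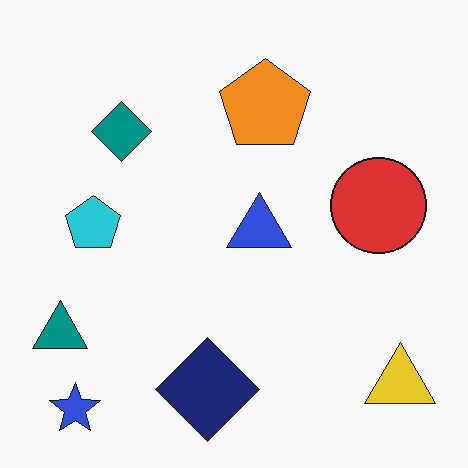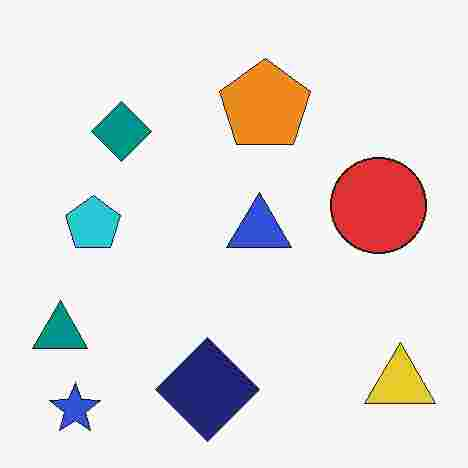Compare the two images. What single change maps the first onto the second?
This is the original image heavily JPEG-compressed with obvious blocking artifacts.

Blocky 8×8 compression artifacts appear around shape edges and the flat background shows ringing — characteristic JPEG degradation.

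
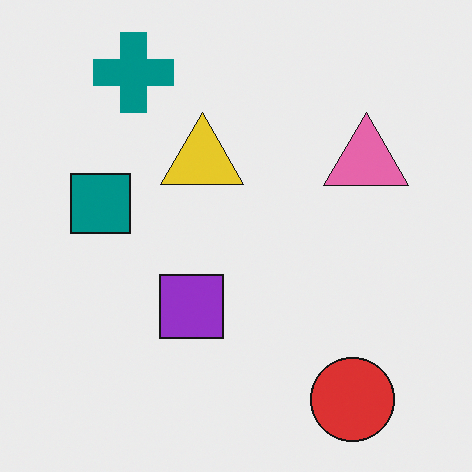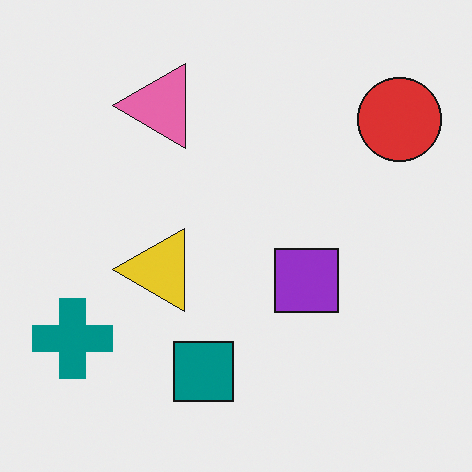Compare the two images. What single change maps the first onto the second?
This is the original image rotated 90° counter-clockwise.

The red circle sits in the bottom-right of the first image and the top-right of the second — consistent with a whole-image 90° counter-clockwise rotation.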